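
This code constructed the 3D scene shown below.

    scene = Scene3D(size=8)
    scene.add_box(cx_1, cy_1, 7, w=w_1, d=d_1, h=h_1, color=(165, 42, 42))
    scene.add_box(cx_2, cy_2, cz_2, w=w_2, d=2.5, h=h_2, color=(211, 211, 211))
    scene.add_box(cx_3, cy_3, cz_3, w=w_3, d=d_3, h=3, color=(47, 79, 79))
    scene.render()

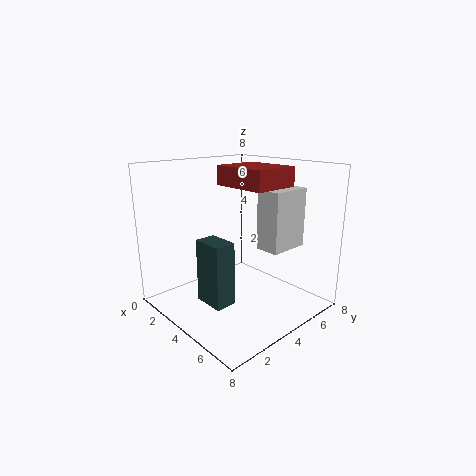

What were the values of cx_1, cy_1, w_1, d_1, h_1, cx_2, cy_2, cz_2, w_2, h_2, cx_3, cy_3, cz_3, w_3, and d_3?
cx_1 = 3.5, cy_1 = 3, w_1 = 3, d_1 = 2.5, h_1 = 1, cx_2 = 4, cy_2 = 5.5, cz_2 = 3, w_2 = 1.5, h_2 = 3.5, cx_3 = 5, cy_3 = 0.5, cz_3 = 2, w_3 = 1.5, d_3 = 1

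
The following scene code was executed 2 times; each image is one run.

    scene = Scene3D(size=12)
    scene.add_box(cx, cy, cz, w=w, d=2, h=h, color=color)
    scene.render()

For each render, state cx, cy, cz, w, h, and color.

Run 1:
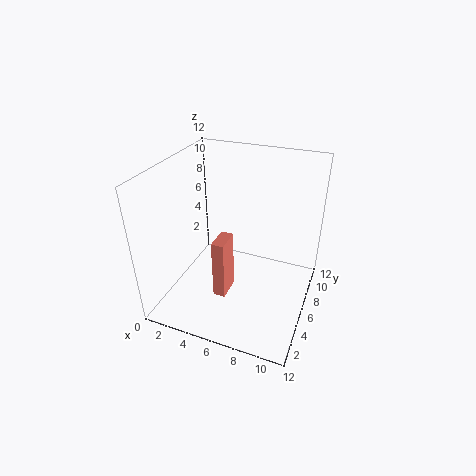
cx = 5, cy = 3, cz = 2, w = 1, h = 5, color = 'salmon'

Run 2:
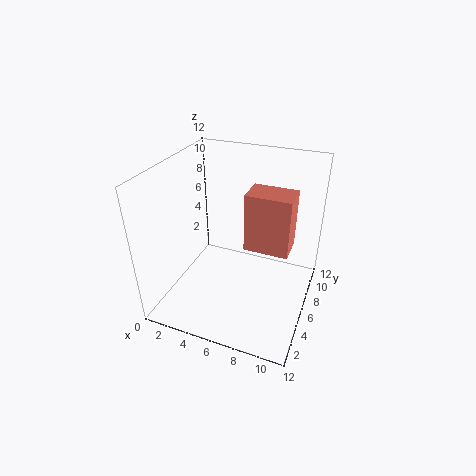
cx = 8, cy = 2, cz = 8, w = 3, h = 4, color = 'salmon'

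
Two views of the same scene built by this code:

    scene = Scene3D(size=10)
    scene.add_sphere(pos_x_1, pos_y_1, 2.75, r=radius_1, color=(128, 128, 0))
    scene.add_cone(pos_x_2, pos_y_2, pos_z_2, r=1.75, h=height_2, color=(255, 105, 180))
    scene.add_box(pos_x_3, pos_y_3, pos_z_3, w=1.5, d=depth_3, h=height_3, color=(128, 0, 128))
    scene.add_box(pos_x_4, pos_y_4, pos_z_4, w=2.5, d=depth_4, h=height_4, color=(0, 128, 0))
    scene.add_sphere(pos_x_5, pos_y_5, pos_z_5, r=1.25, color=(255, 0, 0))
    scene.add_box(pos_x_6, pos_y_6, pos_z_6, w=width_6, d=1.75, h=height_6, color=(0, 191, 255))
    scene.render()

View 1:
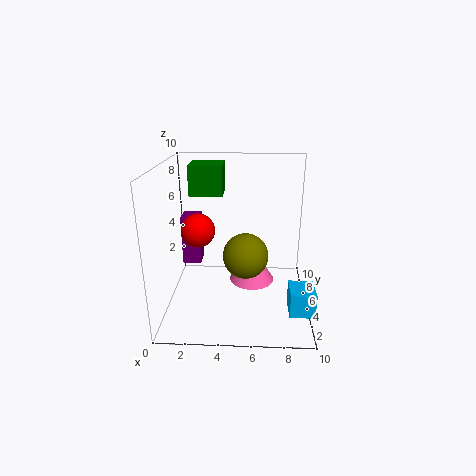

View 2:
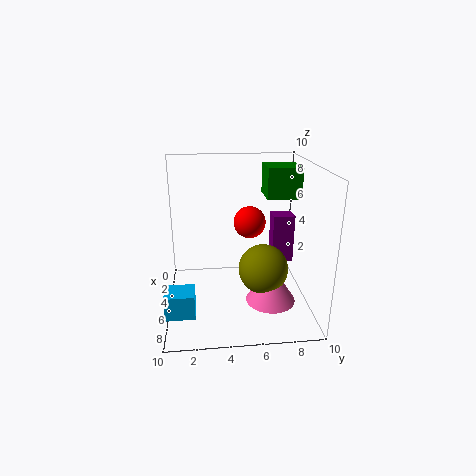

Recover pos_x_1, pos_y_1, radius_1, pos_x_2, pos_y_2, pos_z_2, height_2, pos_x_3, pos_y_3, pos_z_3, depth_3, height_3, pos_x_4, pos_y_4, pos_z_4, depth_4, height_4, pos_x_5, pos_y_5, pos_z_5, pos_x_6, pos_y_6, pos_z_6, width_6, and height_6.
pos_x_1 = 5.5
pos_y_1 = 6.75
radius_1 = 1.75
pos_x_2 = 6
pos_y_2 = 7.25
pos_z_2 = 0.5
height_2 = 2.75
pos_x_3 = 0.25
pos_y_3 = 8.25
pos_z_3 = 1.25
depth_3 = 1.75
height_3 = 4
pos_x_4 = 1.25
pos_y_4 = 7.25
pos_z_4 = 7.25
depth_4 = 2.5
height_4 = 2.25
pos_x_5 = 2
pos_y_5 = 6.25
pos_z_5 = 5
pos_x_6 = 8.25
pos_y_6 = 0.25
pos_z_6 = 2
width_6 = 1.5
height_6 = 1.5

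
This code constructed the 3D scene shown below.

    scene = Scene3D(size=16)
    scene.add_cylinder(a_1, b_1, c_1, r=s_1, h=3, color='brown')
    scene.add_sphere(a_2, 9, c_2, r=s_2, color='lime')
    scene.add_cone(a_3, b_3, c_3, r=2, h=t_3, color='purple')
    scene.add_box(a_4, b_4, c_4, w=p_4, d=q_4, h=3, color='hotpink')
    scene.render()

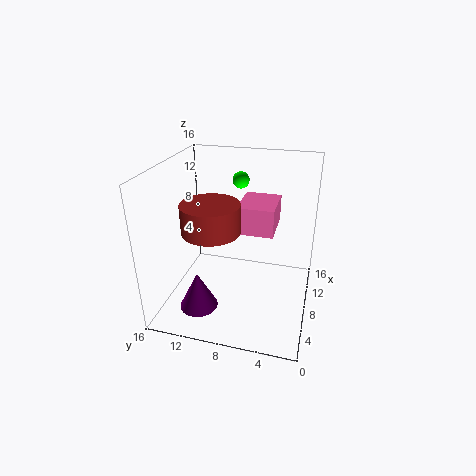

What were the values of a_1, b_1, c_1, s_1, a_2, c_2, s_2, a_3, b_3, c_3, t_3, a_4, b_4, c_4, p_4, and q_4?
a_1 = 5
b_1 = 10
c_1 = 10
s_1 = 3
a_2 = 13
c_2 = 13
s_2 = 1
a_3 = 3
b_3 = 11
c_3 = 2
t_3 = 4
a_4 = 7
b_4 = 4
c_4 = 9
p_4 = 5
q_4 = 4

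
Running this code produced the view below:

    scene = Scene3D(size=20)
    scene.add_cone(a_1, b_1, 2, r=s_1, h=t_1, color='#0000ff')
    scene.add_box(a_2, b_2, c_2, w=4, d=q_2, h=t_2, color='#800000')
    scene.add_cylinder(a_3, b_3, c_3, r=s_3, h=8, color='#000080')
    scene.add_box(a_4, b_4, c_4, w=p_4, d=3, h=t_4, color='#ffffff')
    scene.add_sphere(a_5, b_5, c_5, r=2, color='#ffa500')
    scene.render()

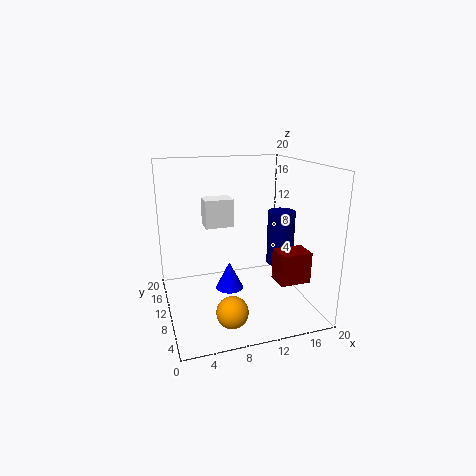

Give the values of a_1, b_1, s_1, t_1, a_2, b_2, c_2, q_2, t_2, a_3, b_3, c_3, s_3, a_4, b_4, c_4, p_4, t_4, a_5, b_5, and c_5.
a_1 = 9; b_1 = 11; s_1 = 2; t_1 = 4; a_2 = 13; b_2 = 2; c_2 = 6; q_2 = 3; t_2 = 4; a_3 = 17; b_3 = 11; c_3 = 5; s_3 = 2; a_4 = 6; b_4 = 12; c_4 = 11; p_4 = 4; t_4 = 4; a_5 = 7; b_5 = 3; c_5 = 3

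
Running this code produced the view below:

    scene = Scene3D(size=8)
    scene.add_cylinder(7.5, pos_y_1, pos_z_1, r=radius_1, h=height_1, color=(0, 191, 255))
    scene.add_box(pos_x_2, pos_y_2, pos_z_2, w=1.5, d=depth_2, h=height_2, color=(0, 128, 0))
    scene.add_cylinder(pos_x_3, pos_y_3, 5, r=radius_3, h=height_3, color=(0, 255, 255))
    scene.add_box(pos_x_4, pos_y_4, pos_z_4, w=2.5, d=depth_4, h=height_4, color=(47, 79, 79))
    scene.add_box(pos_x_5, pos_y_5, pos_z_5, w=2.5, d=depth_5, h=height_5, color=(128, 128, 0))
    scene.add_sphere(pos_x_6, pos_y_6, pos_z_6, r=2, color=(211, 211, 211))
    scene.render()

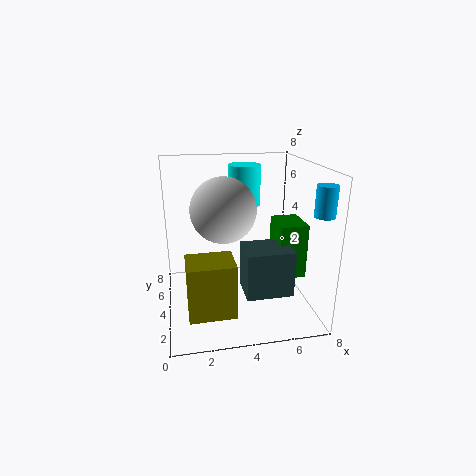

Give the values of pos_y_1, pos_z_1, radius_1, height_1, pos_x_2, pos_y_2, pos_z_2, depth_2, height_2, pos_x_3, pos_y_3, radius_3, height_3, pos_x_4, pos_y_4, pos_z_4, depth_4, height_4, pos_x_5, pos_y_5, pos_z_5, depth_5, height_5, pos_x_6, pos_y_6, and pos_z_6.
pos_y_1 = 1; pos_z_1 = 6; radius_1 = 0.5; height_1 = 1.5; pos_x_2 = 6; pos_y_2 = 2.5; pos_z_2 = 2; depth_2 = 2; height_2 = 3; pos_x_3 = 5; pos_y_3 = 7; radius_3 = 1; height_3 = 2.5; pos_x_4 = 4; pos_y_4 = 1.5; pos_z_4 = 1.5; depth_4 = 2; height_4 = 2.5; pos_x_5 = 1; pos_y_5 = 1.5; pos_z_5 = 0.5; depth_5 = 2; height_5 = 3; pos_x_6 = 3.5; pos_y_6 = 6; pos_z_6 = 5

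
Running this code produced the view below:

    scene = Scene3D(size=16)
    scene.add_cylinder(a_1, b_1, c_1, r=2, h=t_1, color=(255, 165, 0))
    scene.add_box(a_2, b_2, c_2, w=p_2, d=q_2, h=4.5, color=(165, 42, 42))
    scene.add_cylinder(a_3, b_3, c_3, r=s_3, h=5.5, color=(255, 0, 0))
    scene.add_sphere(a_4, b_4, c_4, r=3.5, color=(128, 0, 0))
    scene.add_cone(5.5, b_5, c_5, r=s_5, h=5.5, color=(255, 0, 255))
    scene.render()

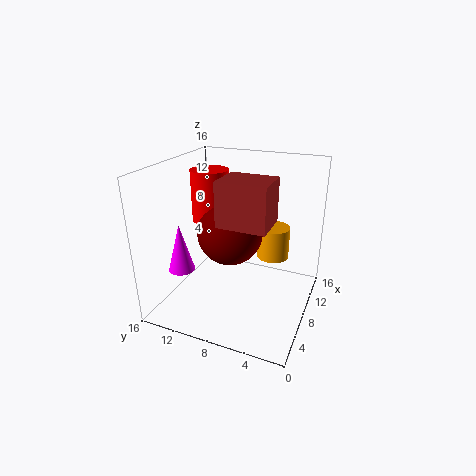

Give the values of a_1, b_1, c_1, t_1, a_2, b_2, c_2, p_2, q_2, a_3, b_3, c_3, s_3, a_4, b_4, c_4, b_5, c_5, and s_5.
a_1 = 13.5, b_1 = 5.5, c_1 = 3.5, t_1 = 4, a_2 = 3.5, b_2 = 3.5, c_2 = 11, p_2 = 4, q_2 = 5, a_3 = 7.5, b_3 = 11, c_3 = 10, s_3 = 2, a_4 = 7, b_4 = 8.5, c_4 = 9, b_5 = 14, c_5 = 4, s_5 = 1.5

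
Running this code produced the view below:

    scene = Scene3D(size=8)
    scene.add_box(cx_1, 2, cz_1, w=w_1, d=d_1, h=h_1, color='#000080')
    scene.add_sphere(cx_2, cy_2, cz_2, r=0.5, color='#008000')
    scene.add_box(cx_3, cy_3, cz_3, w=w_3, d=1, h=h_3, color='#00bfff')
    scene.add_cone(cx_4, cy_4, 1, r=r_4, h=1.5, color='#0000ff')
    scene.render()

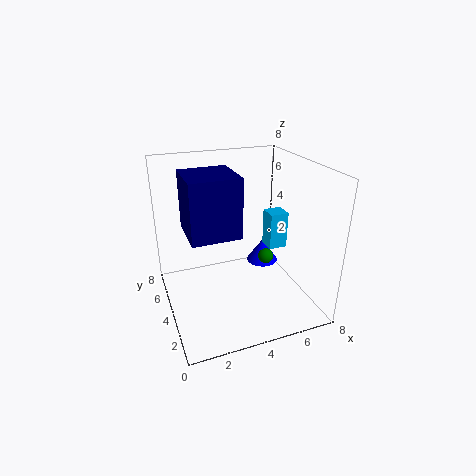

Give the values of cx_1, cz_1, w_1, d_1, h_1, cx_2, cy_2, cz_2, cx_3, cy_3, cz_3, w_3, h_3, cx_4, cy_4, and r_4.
cx_1 = 1, cz_1 = 5, w_1 = 2.5, d_1 = 2.5, h_1 = 3, cx_2 = 6.5, cy_2 = 5.5, cz_2 = 1.5, cx_3 = 5.5, cy_3 = 3, cz_3 = 3.5, w_3 = 1, h_3 = 2, cx_4 = 6.5, cy_4 = 6, r_4 = 1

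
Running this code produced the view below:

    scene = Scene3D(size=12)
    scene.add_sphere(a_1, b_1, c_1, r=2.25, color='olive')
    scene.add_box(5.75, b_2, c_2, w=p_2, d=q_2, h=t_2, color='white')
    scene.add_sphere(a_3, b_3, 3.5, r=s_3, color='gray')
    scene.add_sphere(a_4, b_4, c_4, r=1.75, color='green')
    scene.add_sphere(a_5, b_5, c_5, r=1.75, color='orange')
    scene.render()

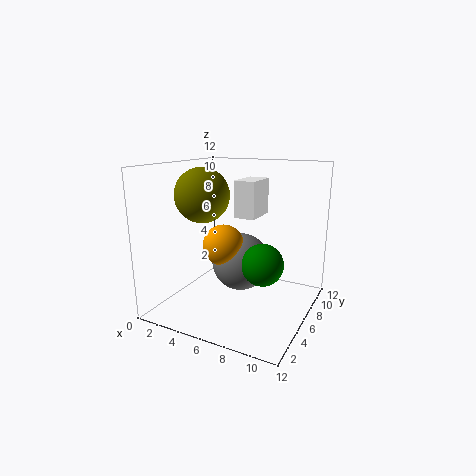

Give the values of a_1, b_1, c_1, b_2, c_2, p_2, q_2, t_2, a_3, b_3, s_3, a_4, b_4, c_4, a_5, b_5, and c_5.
a_1 = 3.25; b_1 = 5; c_1 = 9.5; b_2 = 5.75; c_2 = 7.75; p_2 = 1.75; q_2 = 3; t_2 = 3; a_3 = 5.75; b_3 = 7; s_3 = 2.5; a_4 = 8.25; b_4 = 6; c_4 = 4; a_5 = 4.75; b_5 = 5.75; c_5 = 5.25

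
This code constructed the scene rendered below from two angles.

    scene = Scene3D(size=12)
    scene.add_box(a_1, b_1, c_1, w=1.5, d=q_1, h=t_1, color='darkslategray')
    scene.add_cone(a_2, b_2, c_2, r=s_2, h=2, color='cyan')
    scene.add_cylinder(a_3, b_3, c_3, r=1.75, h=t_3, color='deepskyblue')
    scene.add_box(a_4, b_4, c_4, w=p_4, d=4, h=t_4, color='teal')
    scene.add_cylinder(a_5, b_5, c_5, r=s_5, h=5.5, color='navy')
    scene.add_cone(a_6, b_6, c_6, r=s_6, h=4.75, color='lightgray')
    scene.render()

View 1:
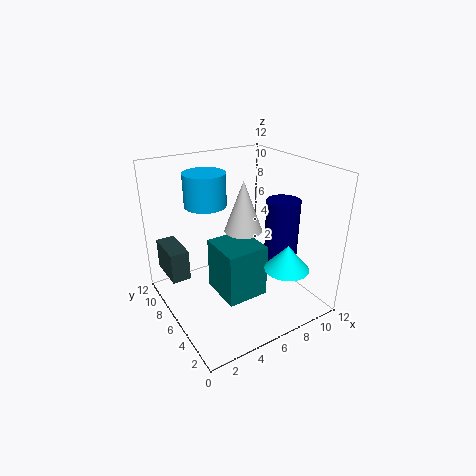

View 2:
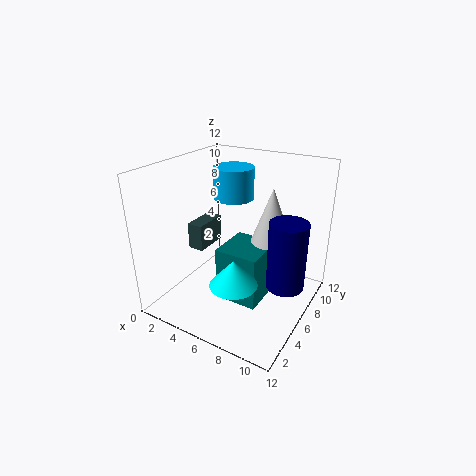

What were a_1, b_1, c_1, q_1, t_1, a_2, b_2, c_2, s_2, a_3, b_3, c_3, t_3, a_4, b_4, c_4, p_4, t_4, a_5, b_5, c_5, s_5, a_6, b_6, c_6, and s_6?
a_1 = 0.25, b_1 = 6.5, c_1 = 3.25, q_1 = 3.25, t_1 = 2.5, a_2 = 8, b_2 = 2, c_2 = 4.5, s_2 = 1.75, a_3 = 4.25, b_3 = 8.25, c_3 = 8.5, t_3 = 2.75, a_4 = 4.5, b_4 = 4.75, c_4 = 0.25, p_4 = 3.75, t_4 = 4.75, a_5 = 10.5, b_5 = 5.75, c_5 = 3, s_5 = 1.5, a_6 = 8, b_6 = 8.25, c_6 = 5.25, s_6 = 1.75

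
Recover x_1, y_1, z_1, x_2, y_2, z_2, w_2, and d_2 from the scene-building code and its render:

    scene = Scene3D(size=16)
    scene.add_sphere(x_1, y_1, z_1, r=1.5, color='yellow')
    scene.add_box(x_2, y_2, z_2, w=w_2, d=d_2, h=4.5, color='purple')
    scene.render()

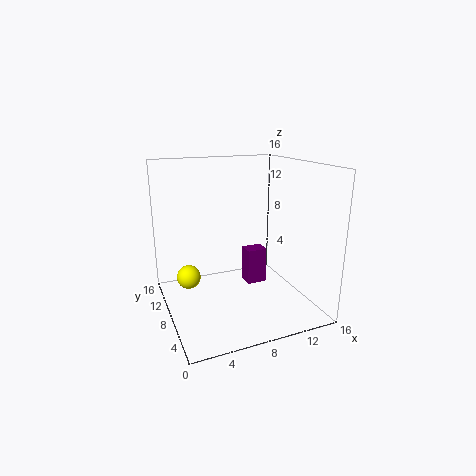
x_1 = 3.5
y_1 = 13.5
z_1 = 1.5
x_2 = 10.5
y_2 = 10.5
z_2 = 0.5
w_2 = 2.5
d_2 = 2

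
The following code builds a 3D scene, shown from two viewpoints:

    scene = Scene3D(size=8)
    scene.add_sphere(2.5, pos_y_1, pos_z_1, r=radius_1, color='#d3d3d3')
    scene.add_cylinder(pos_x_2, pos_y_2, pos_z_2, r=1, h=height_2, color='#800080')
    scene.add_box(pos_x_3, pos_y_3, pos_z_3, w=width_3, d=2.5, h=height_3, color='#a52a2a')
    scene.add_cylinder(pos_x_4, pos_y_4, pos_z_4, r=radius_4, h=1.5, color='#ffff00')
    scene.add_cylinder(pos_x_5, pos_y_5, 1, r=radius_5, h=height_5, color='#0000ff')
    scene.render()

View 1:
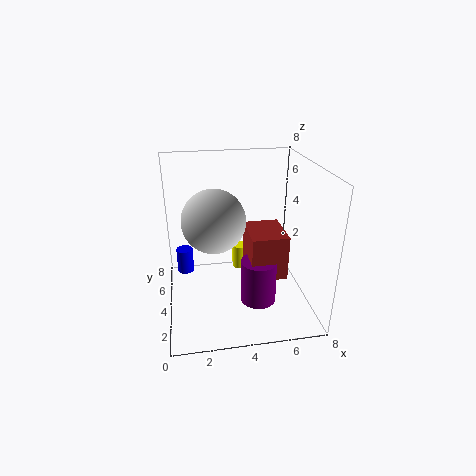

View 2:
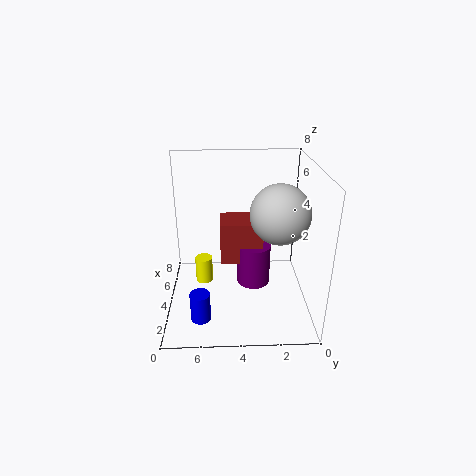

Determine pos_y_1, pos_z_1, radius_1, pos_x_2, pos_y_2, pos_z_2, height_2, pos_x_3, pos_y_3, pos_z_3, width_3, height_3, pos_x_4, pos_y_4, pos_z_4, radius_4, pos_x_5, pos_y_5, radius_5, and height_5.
pos_y_1 = 2; pos_z_1 = 6; radius_1 = 1.5; pos_x_2 = 5; pos_y_2 = 3; pos_z_2 = 0.5; height_2 = 2.5; pos_x_3 = 4.5; pos_y_3 = 2.5; pos_z_3 = 2; width_3 = 2; height_3 = 2.5; pos_x_4 = 4.5; pos_y_4 = 6; pos_z_4 = 1; radius_4 = 0.5; pos_x_5 = 1; pos_y_5 = 6; radius_5 = 0.5; height_5 = 1.5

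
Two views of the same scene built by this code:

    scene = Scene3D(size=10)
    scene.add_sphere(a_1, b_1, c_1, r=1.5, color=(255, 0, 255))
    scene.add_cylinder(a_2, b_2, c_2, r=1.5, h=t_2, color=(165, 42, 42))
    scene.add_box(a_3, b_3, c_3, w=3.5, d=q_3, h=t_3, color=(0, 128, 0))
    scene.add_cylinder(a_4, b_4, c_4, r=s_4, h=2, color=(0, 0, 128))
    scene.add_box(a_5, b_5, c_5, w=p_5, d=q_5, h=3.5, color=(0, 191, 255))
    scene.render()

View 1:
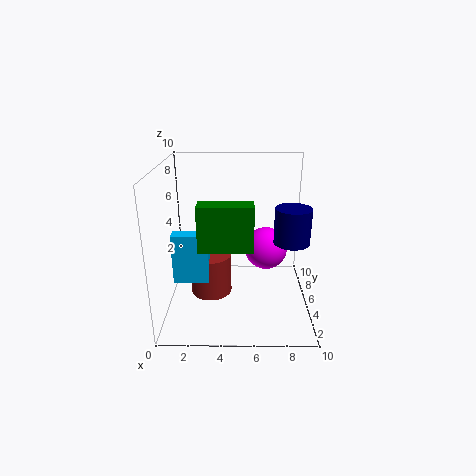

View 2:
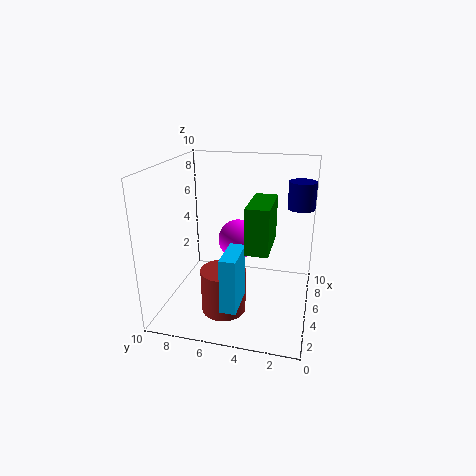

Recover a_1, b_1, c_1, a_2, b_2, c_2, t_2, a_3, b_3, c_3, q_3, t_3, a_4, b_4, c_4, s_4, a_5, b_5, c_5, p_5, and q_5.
a_1 = 7
b_1 = 5.5
c_1 = 4
a_2 = 3
b_2 = 5.5
c_2 = 0.5
t_2 = 3
a_3 = 2.5
b_3 = 2.5
c_3 = 5
q_3 = 1.5
t_3 = 3
a_4 = 8
b_4 = 1
c_4 = 6.5
s_4 = 1
a_5 = 0.5
b_5 = 4
c_5 = 2
p_5 = 2.5
q_5 = 1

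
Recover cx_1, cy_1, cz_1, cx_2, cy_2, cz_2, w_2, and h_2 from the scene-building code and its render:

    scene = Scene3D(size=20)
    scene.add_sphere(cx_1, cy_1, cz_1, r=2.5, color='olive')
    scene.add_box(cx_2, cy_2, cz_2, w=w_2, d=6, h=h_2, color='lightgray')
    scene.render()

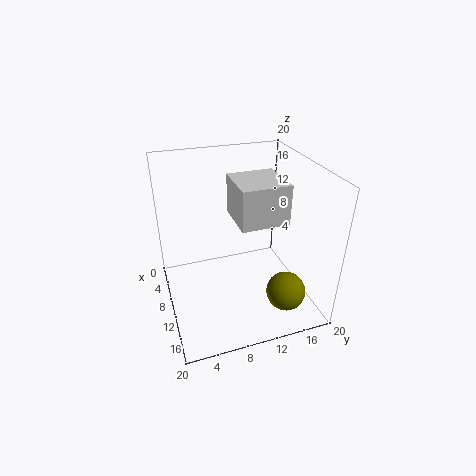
cx_1 = 17.5, cy_1 = 14, cz_1 = 5.5, cx_2 = 10, cy_2 = 8.5, cz_2 = 14.5, w_2 = 6, h_2 = 5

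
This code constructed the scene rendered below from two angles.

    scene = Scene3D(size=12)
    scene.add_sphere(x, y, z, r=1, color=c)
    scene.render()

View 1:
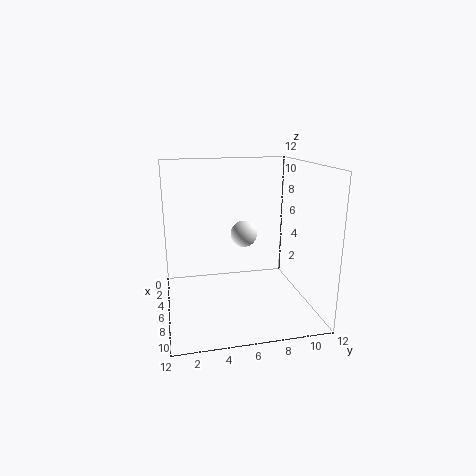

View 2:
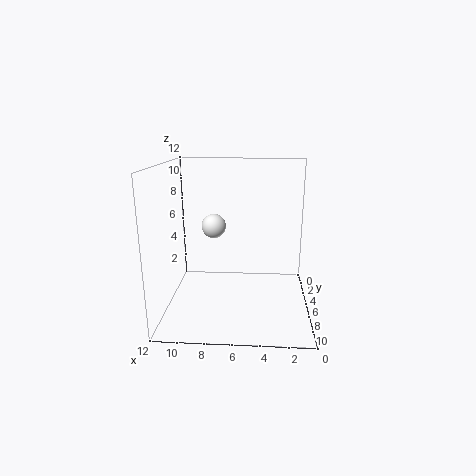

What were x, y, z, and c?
x = 8
y = 6
z = 7
c = 'white'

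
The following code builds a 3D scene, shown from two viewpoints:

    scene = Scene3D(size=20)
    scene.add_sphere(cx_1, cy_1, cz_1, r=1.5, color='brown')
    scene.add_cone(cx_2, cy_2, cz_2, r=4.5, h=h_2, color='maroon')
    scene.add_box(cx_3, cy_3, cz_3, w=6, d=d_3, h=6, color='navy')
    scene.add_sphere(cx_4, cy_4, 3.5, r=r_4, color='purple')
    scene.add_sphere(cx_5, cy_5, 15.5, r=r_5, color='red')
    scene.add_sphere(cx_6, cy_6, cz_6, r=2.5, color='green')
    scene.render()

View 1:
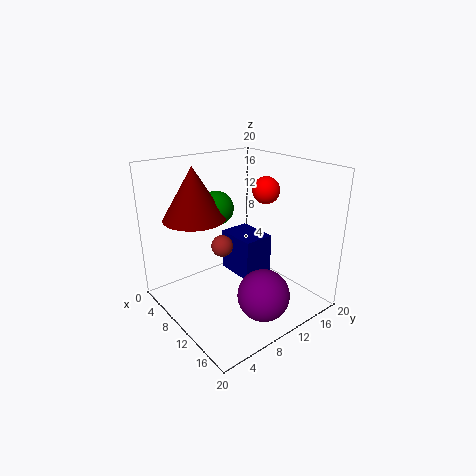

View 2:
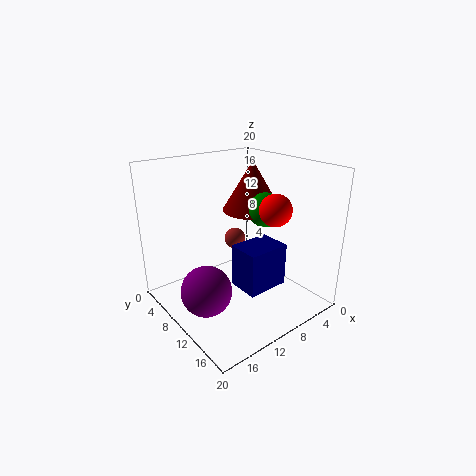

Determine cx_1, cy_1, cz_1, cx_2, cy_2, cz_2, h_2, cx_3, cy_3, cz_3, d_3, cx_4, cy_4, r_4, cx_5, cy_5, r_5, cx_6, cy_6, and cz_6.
cx_1 = 9; cy_1 = 8; cz_1 = 9; cx_2 = 4.5; cy_2 = 6.5; cz_2 = 12; h_2 = 7.5; cx_3 = 5.5; cy_3 = 10.5; cz_3 = 3.5; d_3 = 4.5; cx_4 = 15.5; cy_4 = 10; r_4 = 3.5; cx_5 = 9; cy_5 = 16; r_5 = 2; cx_6 = 5; cy_6 = 10; cz_6 = 13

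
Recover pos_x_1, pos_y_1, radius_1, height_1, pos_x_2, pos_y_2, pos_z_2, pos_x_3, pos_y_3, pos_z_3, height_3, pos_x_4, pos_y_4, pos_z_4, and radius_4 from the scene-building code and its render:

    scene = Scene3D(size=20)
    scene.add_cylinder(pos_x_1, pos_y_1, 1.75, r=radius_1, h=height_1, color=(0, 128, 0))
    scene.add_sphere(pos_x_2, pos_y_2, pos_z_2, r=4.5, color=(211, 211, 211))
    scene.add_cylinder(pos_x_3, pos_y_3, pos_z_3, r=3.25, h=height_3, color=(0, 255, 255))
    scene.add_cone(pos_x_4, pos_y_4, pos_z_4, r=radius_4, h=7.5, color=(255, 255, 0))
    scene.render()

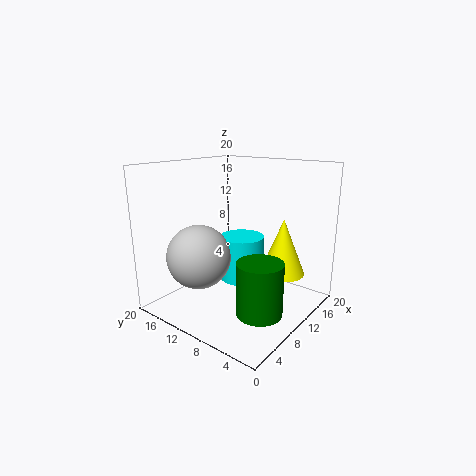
pos_x_1 = 7
pos_y_1 = 4.25
radius_1 = 3
height_1 = 7
pos_x_2 = 6.5
pos_y_2 = 14.25
pos_z_2 = 7.25
pos_x_3 = 12.25
pos_y_3 = 11
pos_z_3 = 3
height_3 = 6.5
pos_x_4 = 12
pos_y_4 = 4
pos_z_4 = 5.75
radius_4 = 3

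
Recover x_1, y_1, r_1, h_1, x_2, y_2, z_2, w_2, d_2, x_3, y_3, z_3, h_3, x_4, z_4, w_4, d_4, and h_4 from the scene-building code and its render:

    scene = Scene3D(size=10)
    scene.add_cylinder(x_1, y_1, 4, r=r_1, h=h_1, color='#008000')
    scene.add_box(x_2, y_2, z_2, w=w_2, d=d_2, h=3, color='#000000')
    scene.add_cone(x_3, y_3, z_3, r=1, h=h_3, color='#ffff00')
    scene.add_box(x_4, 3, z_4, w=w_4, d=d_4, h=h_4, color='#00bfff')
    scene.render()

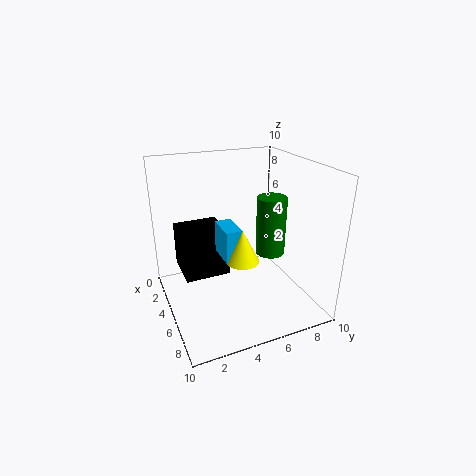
x_1 = 6
y_1 = 7
r_1 = 1
h_1 = 4
x_2 = 3
y_2 = 1
z_2 = 3
w_2 = 3
d_2 = 3
x_3 = 8
y_3 = 4
z_3 = 5
h_3 = 2
x_4 = 6
z_4 = 5
w_4 = 2
d_4 = 1
h_4 = 2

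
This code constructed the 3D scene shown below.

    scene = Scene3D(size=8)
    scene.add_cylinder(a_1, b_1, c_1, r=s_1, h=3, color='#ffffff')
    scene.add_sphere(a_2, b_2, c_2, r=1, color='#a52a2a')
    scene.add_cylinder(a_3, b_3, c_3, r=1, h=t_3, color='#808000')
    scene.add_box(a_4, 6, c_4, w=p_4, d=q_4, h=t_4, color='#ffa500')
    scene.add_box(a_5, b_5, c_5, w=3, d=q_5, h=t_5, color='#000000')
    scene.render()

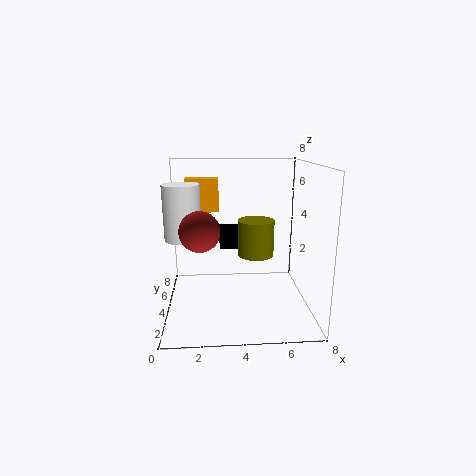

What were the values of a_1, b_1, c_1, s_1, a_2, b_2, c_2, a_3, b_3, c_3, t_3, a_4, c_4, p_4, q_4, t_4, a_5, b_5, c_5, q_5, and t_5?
a_1 = 1; b_1 = 4; c_1 = 4; s_1 = 1; a_2 = 2; b_2 = 2; c_2 = 5; a_3 = 5; b_3 = 4; c_3 = 3; t_3 = 2; a_4 = 1; c_4 = 5; p_4 = 2; q_4 = 1; t_4 = 2; a_5 = 3; b_5 = 5; c_5 = 3; q_5 = 2; t_5 = 1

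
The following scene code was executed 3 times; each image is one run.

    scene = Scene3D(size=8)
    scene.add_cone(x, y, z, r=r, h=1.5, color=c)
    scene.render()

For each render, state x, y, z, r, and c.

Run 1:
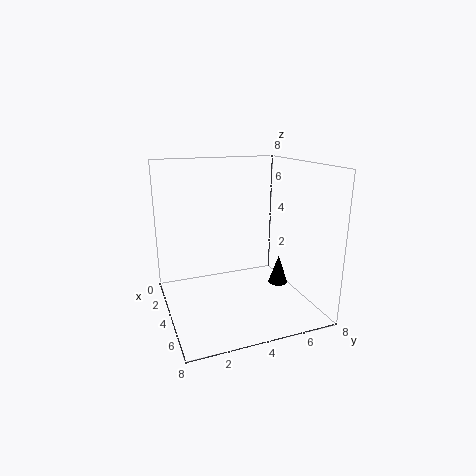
x = 6
y = 5.5
z = 2
r = 0.5
c = 'black'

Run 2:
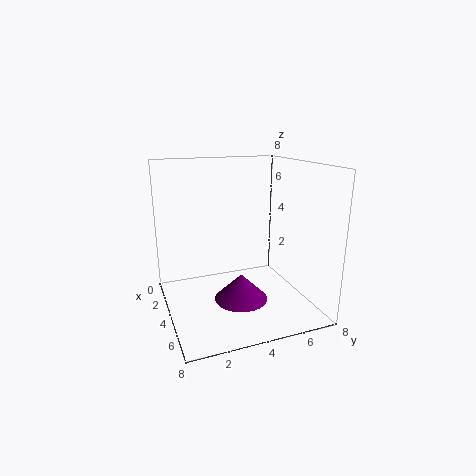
x = 4.5
y = 4
z = 0.5
r = 1.5
c = 'purple'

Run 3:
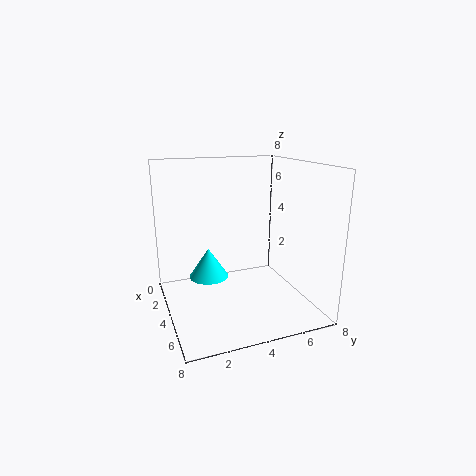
x = 5
y = 2
z = 2.5
r = 1
c = 'cyan'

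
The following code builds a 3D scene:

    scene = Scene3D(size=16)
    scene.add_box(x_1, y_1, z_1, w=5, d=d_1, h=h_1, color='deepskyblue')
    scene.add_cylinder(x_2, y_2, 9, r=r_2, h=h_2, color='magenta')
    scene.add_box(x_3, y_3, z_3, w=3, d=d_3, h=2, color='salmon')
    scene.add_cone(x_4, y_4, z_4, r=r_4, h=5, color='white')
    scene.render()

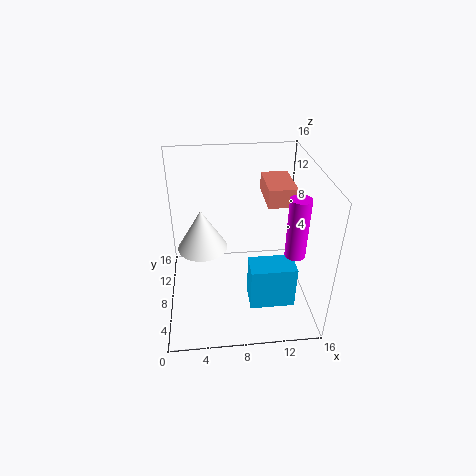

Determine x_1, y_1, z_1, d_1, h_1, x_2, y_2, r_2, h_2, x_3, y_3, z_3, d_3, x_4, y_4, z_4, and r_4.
x_1 = 9, y_1 = 4, z_1 = 1, d_1 = 3, h_1 = 5, x_2 = 13, y_2 = 3, r_2 = 1, h_2 = 6, x_3 = 11, y_3 = 7, z_3 = 12, d_3 = 5, x_4 = 4, y_4 = 11, z_4 = 5, r_4 = 3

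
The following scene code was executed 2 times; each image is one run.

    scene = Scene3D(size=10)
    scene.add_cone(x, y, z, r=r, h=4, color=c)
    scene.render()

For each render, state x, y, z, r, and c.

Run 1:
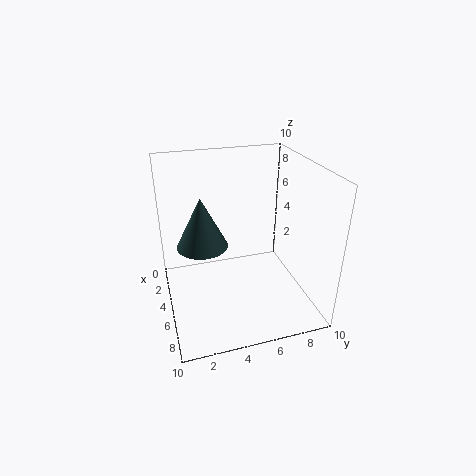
x = 2
y = 3
z = 3
r = 2
c = 'darkslategray'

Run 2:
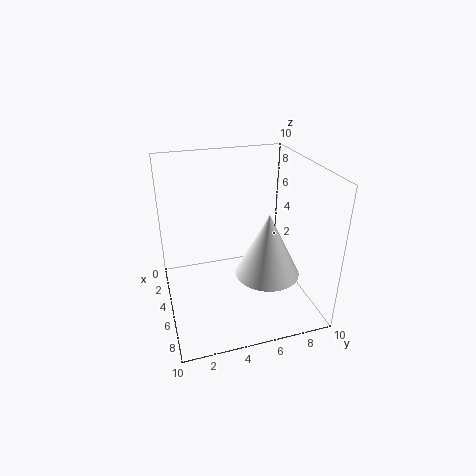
x = 8
y = 6
z = 4
r = 2
c = 'white'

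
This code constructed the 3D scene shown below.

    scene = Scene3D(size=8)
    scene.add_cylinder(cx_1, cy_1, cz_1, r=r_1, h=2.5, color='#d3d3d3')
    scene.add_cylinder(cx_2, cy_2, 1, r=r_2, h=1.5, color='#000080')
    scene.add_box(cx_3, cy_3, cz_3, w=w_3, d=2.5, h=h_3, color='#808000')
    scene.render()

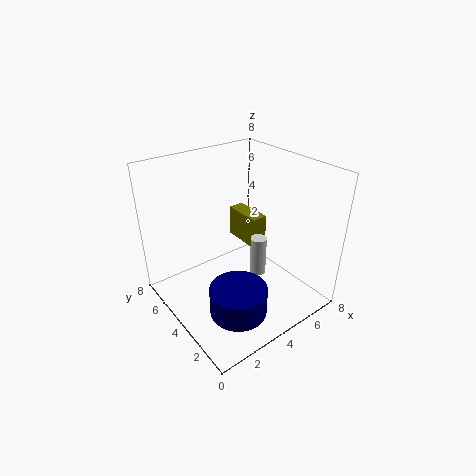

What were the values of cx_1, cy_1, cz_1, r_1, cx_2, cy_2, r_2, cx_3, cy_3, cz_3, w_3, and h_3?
cx_1 = 6
cy_1 = 4.5
cz_1 = 0.5
r_1 = 0.5
cx_2 = 2.5
cy_2 = 2
r_2 = 1.5
cx_3 = 6
cy_3 = 5
cz_3 = 2
w_3 = 1
h_3 = 2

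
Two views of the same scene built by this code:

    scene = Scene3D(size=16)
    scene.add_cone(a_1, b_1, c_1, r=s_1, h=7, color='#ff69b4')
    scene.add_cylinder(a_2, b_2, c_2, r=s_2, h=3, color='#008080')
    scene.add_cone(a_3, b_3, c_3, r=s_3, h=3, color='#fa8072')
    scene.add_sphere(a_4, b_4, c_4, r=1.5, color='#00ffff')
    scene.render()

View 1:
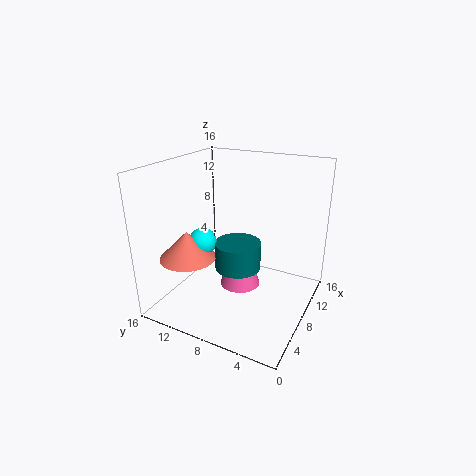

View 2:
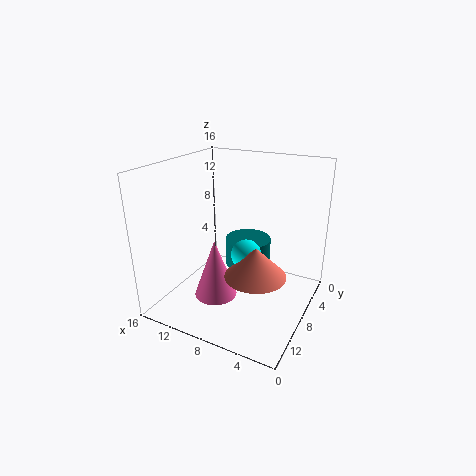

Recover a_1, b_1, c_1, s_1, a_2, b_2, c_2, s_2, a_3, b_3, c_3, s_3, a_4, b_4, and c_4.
a_1 = 10.5; b_1 = 9; c_1 = 0.5; s_1 = 2.5; a_2 = 7; b_2 = 7.5; c_2 = 5; s_2 = 2.5; a_3 = 4; b_3 = 12; c_3 = 6.5; s_3 = 3; a_4 = 5.5; b_4 = 11; c_4 = 8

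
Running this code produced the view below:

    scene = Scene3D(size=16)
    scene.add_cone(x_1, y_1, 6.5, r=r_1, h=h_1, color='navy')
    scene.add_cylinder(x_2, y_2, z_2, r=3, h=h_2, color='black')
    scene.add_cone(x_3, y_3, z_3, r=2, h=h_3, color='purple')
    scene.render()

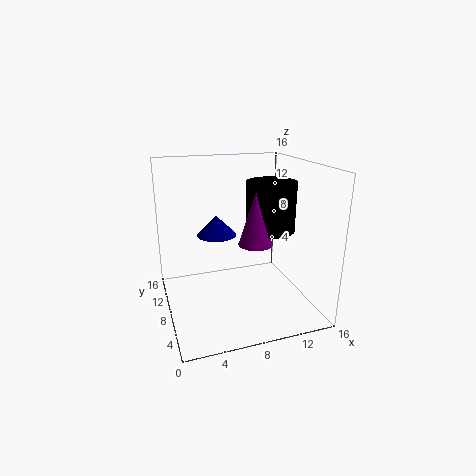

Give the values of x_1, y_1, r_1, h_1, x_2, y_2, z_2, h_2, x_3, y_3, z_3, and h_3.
x_1 = 7, y_1 = 13.5, r_1 = 2.5, h_1 = 2.5, x_2 = 13, y_2 = 10.5, z_2 = 7.5, h_2 = 6, x_3 = 10.5, y_3 = 9, z_3 = 6.5, h_3 = 6.5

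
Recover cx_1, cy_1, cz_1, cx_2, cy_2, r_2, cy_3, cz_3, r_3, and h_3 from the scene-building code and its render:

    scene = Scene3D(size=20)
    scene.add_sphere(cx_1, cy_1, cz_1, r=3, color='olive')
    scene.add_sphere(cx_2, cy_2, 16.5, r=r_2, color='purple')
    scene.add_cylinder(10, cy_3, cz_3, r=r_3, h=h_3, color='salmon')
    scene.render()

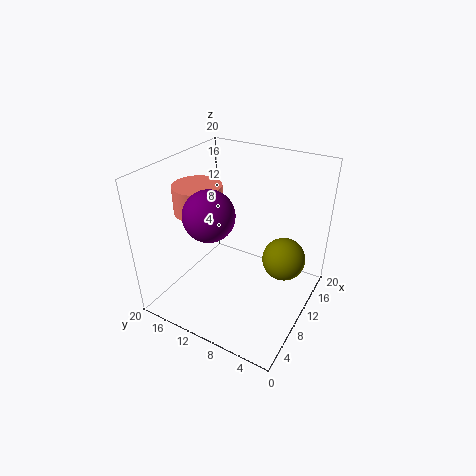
cx_1 = 12.5
cy_1 = 4
cz_1 = 7
cx_2 = 3.5
cy_2 = 10
r_2 = 3
cy_3 = 16.5
cz_3 = 12.5
r_3 = 3.5
h_3 = 4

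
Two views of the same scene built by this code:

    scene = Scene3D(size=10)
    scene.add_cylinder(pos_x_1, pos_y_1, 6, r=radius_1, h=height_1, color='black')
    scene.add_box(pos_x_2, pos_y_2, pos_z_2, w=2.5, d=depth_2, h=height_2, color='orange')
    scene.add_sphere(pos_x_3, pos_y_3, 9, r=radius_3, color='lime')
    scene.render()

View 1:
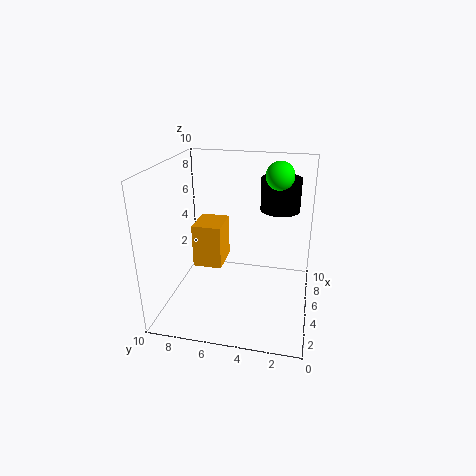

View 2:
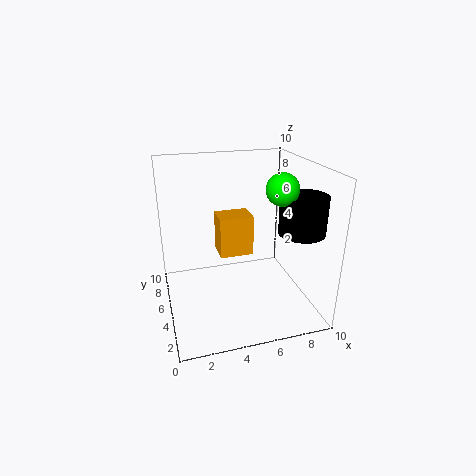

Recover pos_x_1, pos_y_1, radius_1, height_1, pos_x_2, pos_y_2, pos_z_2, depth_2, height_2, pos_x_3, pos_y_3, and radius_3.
pos_x_1 = 8.5; pos_y_1 = 2.5; radius_1 = 1.5; height_1 = 2.5; pos_x_2 = 4; pos_y_2 = 6; pos_z_2 = 3; depth_2 = 2; height_2 = 3; pos_x_3 = 7; pos_y_3 = 2.5; radius_3 = 1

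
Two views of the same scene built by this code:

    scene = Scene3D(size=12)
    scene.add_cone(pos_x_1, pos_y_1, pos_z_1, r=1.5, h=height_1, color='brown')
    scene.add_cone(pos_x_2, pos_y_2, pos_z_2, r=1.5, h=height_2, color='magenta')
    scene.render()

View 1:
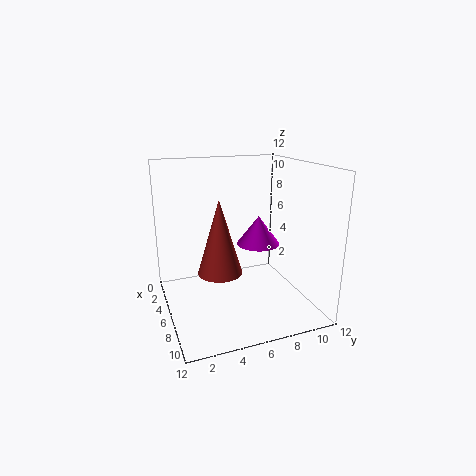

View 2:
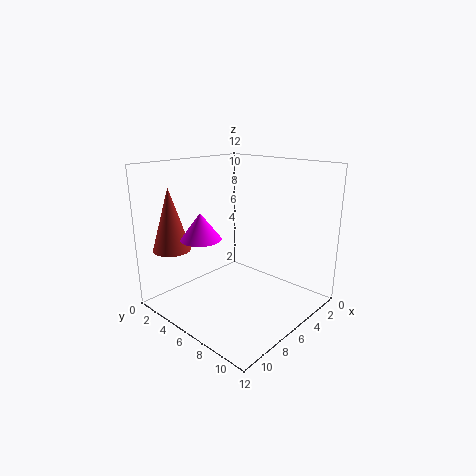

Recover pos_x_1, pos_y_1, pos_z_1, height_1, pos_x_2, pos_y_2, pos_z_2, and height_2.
pos_x_1 = 10.5
pos_y_1 = 3
pos_z_1 = 5.5
height_1 = 5
pos_x_2 = 10
pos_y_2 = 6
pos_z_2 = 7
height_2 = 2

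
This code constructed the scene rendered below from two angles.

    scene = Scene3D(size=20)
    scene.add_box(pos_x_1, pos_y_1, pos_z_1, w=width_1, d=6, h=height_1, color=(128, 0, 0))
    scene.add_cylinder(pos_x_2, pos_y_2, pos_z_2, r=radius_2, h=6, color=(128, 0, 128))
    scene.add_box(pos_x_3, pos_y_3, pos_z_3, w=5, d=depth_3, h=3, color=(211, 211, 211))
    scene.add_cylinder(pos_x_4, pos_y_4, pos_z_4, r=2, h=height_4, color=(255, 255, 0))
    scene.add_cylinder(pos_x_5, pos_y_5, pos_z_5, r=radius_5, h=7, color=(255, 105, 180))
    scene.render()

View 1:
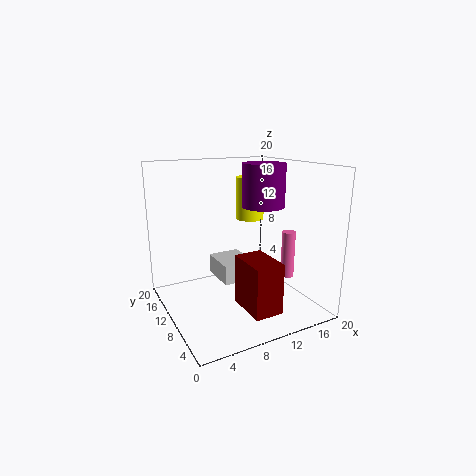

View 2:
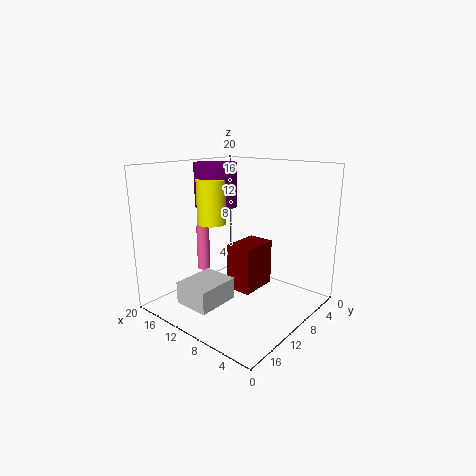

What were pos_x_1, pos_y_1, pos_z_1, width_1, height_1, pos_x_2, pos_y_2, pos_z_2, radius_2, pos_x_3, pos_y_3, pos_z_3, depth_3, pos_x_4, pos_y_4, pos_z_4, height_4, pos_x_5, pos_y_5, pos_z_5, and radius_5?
pos_x_1 = 9
pos_y_1 = 3
pos_z_1 = 1
width_1 = 4
height_1 = 7
pos_x_2 = 14
pos_y_2 = 10
pos_z_2 = 14
radius_2 = 3
pos_x_3 = 9
pos_y_3 = 12
pos_z_3 = 2
depth_3 = 6
pos_x_4 = 13
pos_y_4 = 12
pos_z_4 = 12
height_4 = 6
pos_x_5 = 18
pos_y_5 = 9
pos_z_5 = 3
radius_5 = 1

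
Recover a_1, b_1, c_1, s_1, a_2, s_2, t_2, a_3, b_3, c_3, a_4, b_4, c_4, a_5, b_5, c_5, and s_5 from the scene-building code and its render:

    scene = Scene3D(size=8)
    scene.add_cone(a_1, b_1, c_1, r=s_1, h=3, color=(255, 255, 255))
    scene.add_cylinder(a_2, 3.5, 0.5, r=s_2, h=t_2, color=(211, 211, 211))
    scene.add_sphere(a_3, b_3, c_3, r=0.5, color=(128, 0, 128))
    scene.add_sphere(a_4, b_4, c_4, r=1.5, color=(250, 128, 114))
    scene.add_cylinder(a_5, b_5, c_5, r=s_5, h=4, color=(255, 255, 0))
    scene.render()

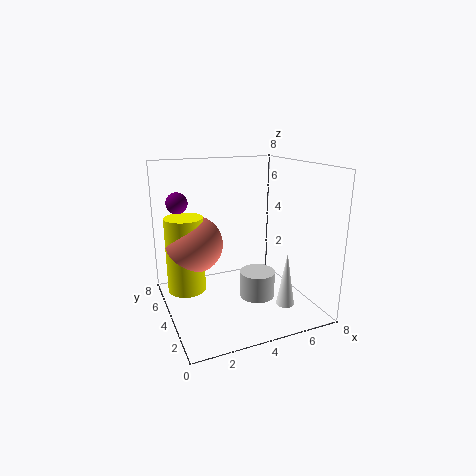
a_1 = 6; b_1 = 2; c_1 = 0.5; s_1 = 0.5; a_2 = 5; s_2 = 1; t_2 = 1.5; a_3 = 0.5; b_3 = 3; c_3 = 6.5; a_4 = 1.5; b_4 = 4; c_4 = 4; a_5 = 1; b_5 = 4; c_5 = 1.5; s_5 = 1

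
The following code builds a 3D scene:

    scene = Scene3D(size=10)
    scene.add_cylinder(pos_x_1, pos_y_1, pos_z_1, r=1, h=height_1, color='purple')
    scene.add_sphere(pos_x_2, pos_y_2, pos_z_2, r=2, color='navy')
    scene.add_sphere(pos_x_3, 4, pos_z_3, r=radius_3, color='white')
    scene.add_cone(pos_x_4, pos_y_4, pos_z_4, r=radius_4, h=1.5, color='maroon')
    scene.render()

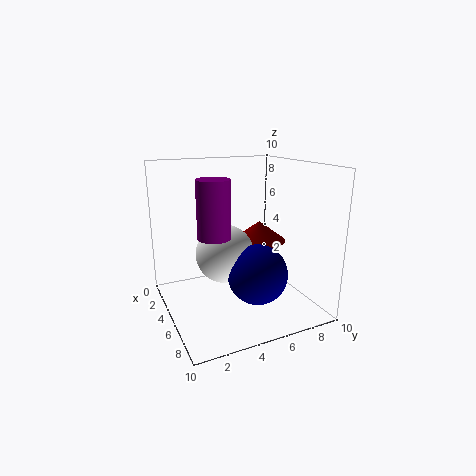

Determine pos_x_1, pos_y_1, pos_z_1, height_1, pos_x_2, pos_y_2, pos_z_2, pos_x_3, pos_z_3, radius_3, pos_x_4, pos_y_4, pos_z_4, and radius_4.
pos_x_1 = 7
pos_y_1 = 2.5
pos_z_1 = 6
height_1 = 3.5
pos_x_2 = 7
pos_y_2 = 5.5
pos_z_2 = 3
pos_x_3 = 5
pos_z_3 = 4
radius_3 = 2
pos_x_4 = 3.5
pos_y_4 = 7.5
pos_z_4 = 4
radius_4 = 2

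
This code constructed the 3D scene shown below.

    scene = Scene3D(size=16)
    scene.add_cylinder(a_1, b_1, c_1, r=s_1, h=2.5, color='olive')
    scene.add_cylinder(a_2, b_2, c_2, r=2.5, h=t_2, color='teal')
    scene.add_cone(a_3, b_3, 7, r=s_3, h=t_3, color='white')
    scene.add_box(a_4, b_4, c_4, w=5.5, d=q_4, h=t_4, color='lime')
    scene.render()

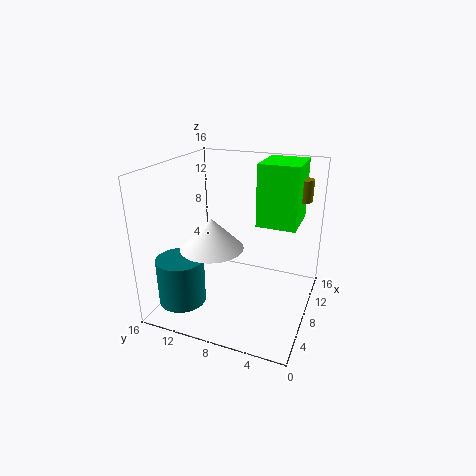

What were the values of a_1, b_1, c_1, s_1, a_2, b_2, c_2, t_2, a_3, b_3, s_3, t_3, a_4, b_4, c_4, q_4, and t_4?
a_1 = 13
b_1 = 2
c_1 = 11.5
s_1 = 1
a_2 = 3
b_2 = 12.5
c_2 = 2
t_2 = 5
a_3 = 6.5
b_3 = 10.5
s_3 = 3.5
t_3 = 3.5
a_4 = 9.5
b_4 = 2
c_4 = 9
q_4 = 4.5
t_4 = 7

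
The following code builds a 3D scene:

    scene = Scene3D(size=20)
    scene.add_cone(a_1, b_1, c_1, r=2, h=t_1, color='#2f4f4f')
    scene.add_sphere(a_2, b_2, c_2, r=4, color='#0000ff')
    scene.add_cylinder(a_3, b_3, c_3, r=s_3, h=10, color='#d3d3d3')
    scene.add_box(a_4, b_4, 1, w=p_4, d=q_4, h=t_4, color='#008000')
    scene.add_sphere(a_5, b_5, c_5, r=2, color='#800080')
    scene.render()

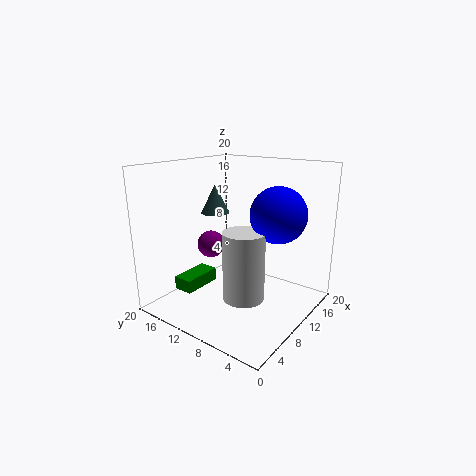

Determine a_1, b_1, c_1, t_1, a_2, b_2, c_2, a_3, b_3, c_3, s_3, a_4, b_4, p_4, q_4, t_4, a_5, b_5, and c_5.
a_1 = 10; b_1 = 14; c_1 = 13; t_1 = 4; a_2 = 14; b_2 = 6; c_2 = 13; a_3 = 10; b_3 = 9; c_3 = 1; s_3 = 3; a_4 = 6; b_4 = 16; p_4 = 6; q_4 = 3; t_4 = 2; a_5 = 10; b_5 = 15; c_5 = 8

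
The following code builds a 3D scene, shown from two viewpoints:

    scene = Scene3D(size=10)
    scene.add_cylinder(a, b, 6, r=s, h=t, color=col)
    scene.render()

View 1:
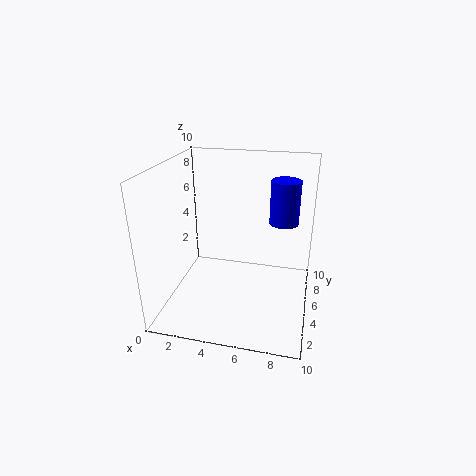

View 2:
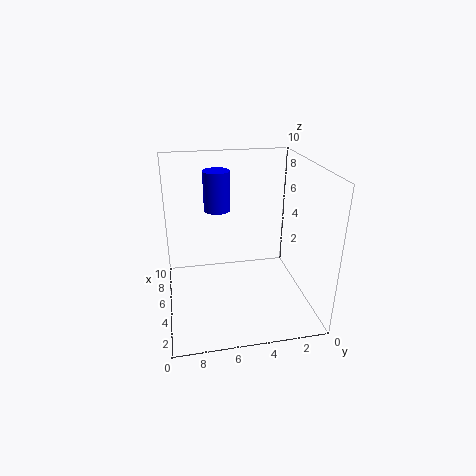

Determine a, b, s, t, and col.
a = 8, b = 6, s = 1, t = 3, col = 'blue'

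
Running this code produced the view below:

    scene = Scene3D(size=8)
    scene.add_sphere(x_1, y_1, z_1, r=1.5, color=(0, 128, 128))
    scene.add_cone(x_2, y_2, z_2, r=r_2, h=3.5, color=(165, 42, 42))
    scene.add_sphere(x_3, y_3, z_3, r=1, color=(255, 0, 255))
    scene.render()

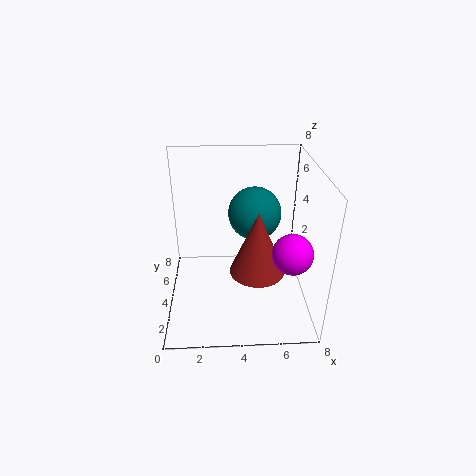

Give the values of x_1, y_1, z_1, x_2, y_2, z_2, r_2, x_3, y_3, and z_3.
x_1 = 5; y_1 = 5; z_1 = 5; x_2 = 5; y_2 = 3; z_2 = 2.5; r_2 = 1.5; x_3 = 6.5; y_3 = 1.5; z_3 = 4.5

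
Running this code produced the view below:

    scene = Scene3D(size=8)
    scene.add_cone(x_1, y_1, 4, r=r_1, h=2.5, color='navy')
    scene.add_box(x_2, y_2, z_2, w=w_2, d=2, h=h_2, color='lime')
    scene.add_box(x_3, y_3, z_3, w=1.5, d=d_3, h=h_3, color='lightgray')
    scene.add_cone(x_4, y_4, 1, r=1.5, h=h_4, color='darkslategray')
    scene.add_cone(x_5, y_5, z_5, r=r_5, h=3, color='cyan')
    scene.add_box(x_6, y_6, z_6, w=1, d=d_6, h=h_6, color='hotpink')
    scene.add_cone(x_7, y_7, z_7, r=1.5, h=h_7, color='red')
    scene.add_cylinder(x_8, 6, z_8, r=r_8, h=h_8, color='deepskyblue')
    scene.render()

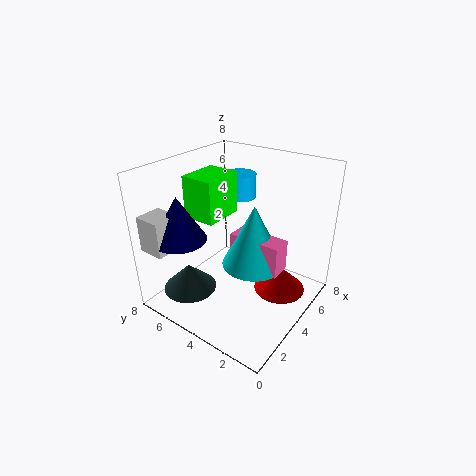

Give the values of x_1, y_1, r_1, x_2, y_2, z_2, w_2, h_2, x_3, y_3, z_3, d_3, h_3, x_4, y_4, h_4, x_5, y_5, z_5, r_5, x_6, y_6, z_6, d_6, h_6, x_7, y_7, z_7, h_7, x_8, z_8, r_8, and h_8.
x_1 = 2
y_1 = 6.5
r_1 = 1.5
x_2 = 3.5
y_2 = 5.5
z_2 = 4.5
w_2 = 2.5
h_2 = 2.5
x_3 = 0.5
y_3 = 6.5
z_3 = 3.5
d_3 = 1.5
h_3 = 2
x_4 = 2
y_4 = 6
h_4 = 1.5
x_5 = 2.5
y_5 = 2
z_5 = 4
r_5 = 1.5
x_6 = 2
y_6 = 0.5
z_6 = 4
d_6 = 2.5
h_6 = 1.5
x_7 = 5.5
y_7 = 2
z_7 = 0.5
h_7 = 1.5
x_8 = 7
z_8 = 5
r_8 = 1
h_8 = 1.5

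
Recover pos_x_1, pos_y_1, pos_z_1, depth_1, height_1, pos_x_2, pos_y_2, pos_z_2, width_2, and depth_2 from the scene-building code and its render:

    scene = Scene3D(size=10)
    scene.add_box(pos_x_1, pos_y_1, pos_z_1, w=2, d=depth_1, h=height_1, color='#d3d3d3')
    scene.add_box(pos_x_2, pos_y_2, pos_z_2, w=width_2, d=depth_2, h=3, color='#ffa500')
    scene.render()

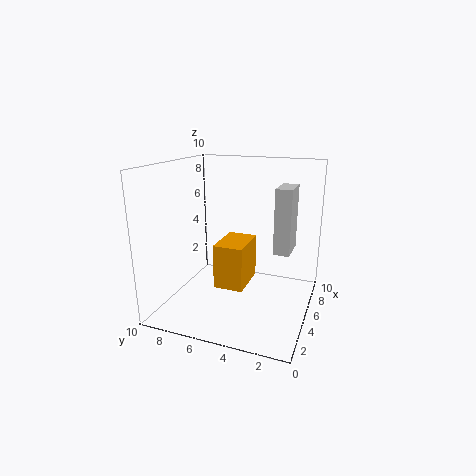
pos_x_1 = 3, pos_y_1 = 1, pos_z_1 = 5, depth_1 = 1, height_1 = 4, pos_x_2 = 3, pos_y_2 = 4, pos_z_2 = 2, width_2 = 3, depth_2 = 2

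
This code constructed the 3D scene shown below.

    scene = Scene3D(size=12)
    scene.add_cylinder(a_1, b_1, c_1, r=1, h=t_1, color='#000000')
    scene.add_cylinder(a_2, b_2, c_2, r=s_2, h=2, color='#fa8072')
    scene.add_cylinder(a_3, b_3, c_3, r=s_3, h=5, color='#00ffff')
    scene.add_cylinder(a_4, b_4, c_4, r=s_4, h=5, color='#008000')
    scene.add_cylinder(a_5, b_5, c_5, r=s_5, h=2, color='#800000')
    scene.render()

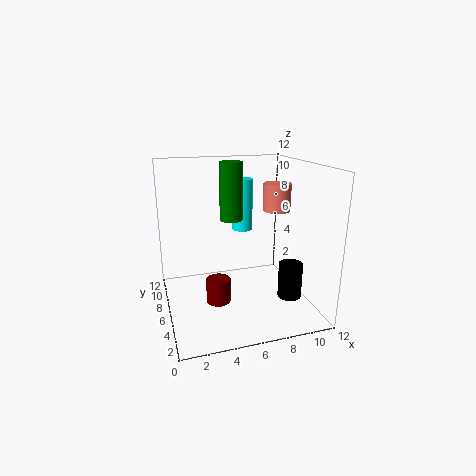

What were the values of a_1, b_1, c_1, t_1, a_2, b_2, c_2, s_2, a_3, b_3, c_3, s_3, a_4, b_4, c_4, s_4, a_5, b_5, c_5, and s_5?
a_1 = 10
b_1 = 4
c_1 = 1
t_1 = 3
a_2 = 8
b_2 = 3
c_2 = 9
s_2 = 1
a_3 = 8
b_3 = 11
c_3 = 5
s_3 = 1
a_4 = 6
b_4 = 8
c_4 = 7
s_4 = 1
a_5 = 4
b_5 = 5
c_5 = 1
s_5 = 1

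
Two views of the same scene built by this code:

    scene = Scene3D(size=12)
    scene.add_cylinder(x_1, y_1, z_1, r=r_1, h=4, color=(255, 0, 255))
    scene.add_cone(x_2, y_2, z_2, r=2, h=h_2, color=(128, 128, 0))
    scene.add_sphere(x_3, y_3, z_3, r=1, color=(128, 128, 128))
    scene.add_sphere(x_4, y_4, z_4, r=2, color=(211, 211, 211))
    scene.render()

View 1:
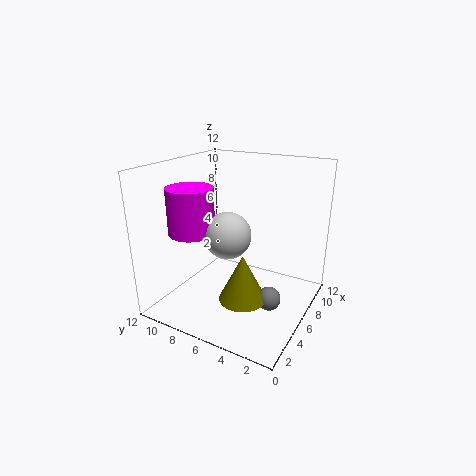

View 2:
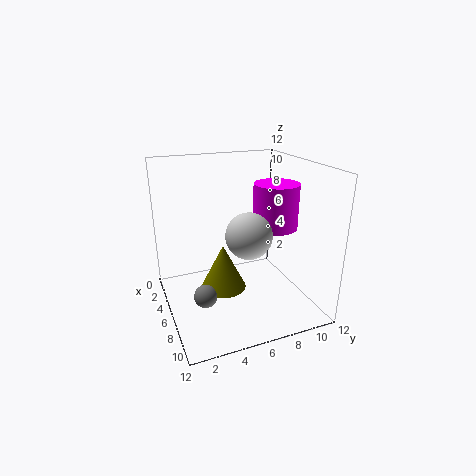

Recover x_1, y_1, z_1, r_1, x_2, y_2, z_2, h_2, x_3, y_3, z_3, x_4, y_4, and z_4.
x_1 = 5
y_1 = 10
z_1 = 6
r_1 = 2
x_2 = 5
y_2 = 5
z_2 = 1
h_2 = 4
x_3 = 6
y_3 = 3
z_3 = 1
x_4 = 6
y_4 = 7
z_4 = 6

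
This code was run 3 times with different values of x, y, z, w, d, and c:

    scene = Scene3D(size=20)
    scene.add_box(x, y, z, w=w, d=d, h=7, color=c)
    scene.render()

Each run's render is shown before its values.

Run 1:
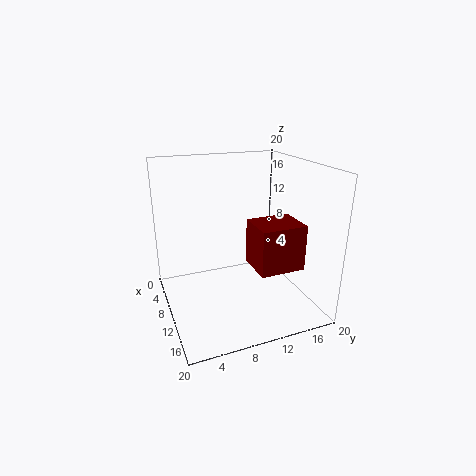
x = 6, y = 13, z = 4, w = 6, d = 7, c = 'maroon'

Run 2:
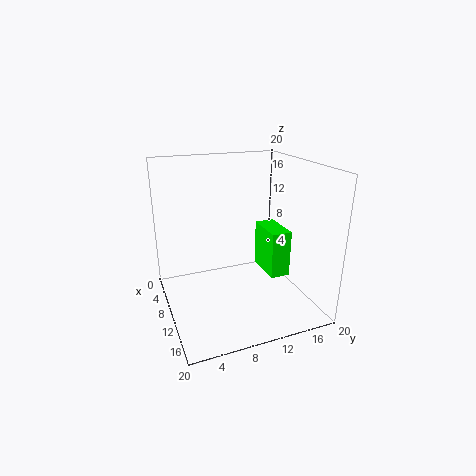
x = 5, y = 15, z = 3, w = 6, d = 3, c = 'lime'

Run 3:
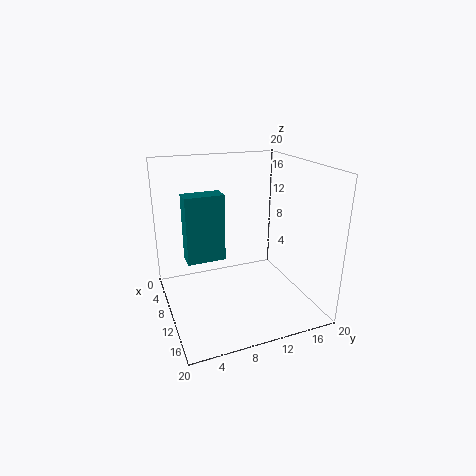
x = 17, y = 1, z = 12, w = 2, d = 4, c = 'teal'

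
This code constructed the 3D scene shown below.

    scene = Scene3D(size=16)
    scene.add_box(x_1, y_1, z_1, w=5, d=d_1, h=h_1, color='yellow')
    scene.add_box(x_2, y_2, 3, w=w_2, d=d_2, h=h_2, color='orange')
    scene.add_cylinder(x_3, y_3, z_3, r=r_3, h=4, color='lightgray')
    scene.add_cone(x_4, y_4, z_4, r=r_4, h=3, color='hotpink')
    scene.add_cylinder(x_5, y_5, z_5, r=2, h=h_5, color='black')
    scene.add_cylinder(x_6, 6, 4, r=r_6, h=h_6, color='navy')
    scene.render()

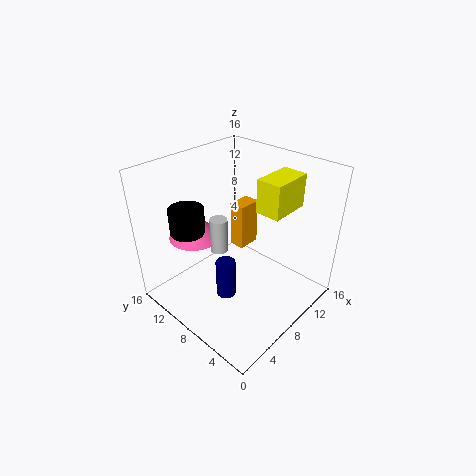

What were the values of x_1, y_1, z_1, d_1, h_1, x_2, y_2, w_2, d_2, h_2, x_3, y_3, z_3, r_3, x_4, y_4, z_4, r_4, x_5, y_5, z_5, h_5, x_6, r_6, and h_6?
x_1 = 11; y_1 = 5; z_1 = 10; d_1 = 3; h_1 = 4; x_2 = 12; y_2 = 11; w_2 = 3; d_2 = 2; h_2 = 6; x_3 = 7; y_3 = 10; z_3 = 6; r_3 = 1; x_4 = 6; y_4 = 13; z_4 = 7; r_4 = 3; x_5 = 5; y_5 = 13; z_5 = 8; h_5 = 3; x_6 = 4; r_6 = 1; h_6 = 4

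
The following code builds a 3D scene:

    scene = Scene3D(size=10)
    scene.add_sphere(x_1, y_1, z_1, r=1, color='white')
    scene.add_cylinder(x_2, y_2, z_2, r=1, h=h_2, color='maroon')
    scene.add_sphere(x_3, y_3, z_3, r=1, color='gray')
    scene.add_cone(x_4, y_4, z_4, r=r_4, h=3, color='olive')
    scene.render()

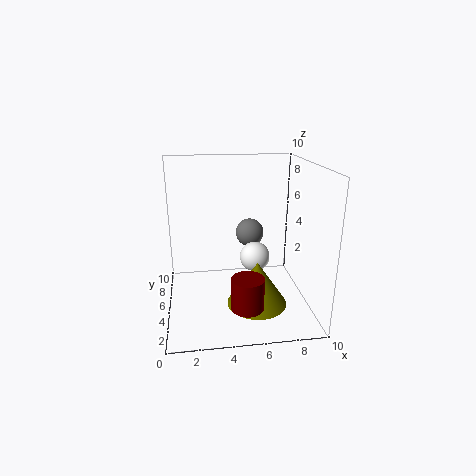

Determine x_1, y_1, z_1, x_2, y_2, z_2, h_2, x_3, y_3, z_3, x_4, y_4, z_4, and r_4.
x_1 = 6; y_1 = 4; z_1 = 4; x_2 = 5; y_2 = 1; z_2 = 2; h_2 = 2; x_3 = 6; y_3 = 6; z_3 = 5; x_4 = 6; y_4 = 3; z_4 = 1; r_4 = 2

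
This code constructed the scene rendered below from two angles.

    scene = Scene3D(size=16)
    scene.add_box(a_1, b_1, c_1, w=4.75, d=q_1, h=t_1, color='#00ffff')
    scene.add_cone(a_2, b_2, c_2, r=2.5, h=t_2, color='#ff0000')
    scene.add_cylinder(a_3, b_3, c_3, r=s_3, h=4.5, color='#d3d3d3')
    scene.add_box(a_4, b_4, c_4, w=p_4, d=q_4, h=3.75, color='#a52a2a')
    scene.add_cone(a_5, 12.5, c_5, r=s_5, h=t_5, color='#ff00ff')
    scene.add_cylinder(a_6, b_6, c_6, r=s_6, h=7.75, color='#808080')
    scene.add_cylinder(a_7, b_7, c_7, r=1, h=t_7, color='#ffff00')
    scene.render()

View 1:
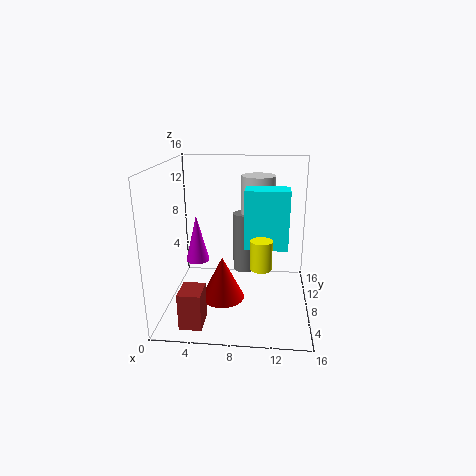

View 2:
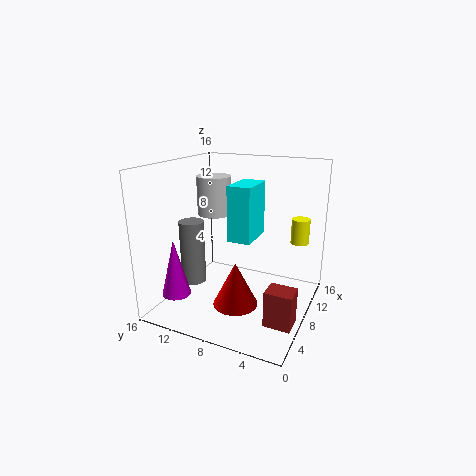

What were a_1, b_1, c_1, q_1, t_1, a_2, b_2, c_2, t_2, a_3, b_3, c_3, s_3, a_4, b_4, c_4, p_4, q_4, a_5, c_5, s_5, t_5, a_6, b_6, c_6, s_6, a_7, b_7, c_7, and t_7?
a_1 = 8.75; b_1 = 7; c_1 = 7; q_1 = 2.75; t_1 = 6.5; a_2 = 6.25; b_2 = 7.5; c_2 = 0.75; t_2 = 5; a_3 = 10; b_3 = 12; c_3 = 9.75; s_3 = 2; a_4 = 3; b_4 = 0.25; c_4 = 1.25; p_4 = 2.25; q_4 = 2.75; a_5 = 2.25; c_5 = 3; s_5 = 1.5; t_5 = 6; a_6 = 8.25; b_6 = 14.25; c_6 = 1.25; s_6 = 1.5; a_7 = 10.75; b_7 = 1.75; c_7 = 7.5; t_7 = 2.75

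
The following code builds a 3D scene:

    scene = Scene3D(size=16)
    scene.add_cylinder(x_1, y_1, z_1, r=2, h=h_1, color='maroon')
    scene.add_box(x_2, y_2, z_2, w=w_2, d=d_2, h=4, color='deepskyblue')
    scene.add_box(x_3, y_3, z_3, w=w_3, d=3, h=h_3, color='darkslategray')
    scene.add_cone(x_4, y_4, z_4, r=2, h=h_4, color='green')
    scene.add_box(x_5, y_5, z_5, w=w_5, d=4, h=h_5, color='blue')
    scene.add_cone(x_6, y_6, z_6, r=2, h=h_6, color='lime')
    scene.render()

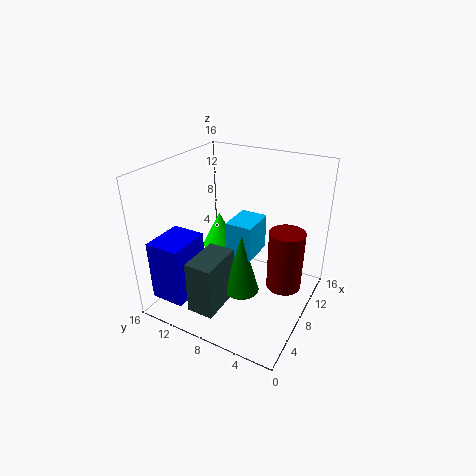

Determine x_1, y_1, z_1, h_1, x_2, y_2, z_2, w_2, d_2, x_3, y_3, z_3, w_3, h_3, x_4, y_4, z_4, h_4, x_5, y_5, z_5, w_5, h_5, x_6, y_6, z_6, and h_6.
x_1 = 10; y_1 = 3; z_1 = 2; h_1 = 7; x_2 = 7; y_2 = 6; z_2 = 6; w_2 = 4; d_2 = 3; x_3 = 2; y_3 = 8; z_3 = 1; w_3 = 5; h_3 = 6; x_4 = 7; y_4 = 7; z_4 = 2; h_4 = 7; x_5 = 2; y_5 = 12; z_5 = 1; w_5 = 5; h_5 = 7; x_6 = 9; y_6 = 11; z_6 = 6; h_6 = 4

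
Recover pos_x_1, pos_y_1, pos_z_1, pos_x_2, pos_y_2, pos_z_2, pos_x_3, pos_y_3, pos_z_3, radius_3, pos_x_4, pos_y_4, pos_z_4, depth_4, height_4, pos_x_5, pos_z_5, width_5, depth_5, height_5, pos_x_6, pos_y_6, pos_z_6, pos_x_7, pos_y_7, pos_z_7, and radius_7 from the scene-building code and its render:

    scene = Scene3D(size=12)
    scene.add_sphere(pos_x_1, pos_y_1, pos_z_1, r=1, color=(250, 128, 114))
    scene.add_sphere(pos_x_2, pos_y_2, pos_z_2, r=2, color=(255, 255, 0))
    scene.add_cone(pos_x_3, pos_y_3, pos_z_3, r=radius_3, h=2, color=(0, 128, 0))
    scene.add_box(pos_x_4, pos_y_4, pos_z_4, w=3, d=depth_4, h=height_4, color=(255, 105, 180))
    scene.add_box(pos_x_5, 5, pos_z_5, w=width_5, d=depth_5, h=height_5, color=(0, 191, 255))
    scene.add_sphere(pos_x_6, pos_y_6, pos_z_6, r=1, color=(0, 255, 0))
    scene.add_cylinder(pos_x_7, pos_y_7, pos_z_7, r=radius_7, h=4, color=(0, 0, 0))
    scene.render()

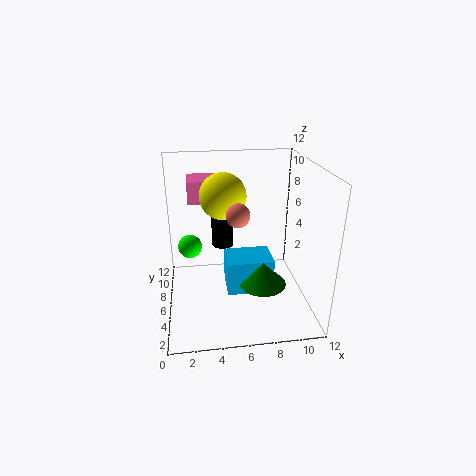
pos_x_1 = 6; pos_y_1 = 6; pos_z_1 = 8; pos_x_2 = 5; pos_y_2 = 8; pos_z_2 = 9; pos_x_3 = 8; pos_y_3 = 5; pos_z_3 = 2; radius_3 = 2; pos_x_4 = 2; pos_y_4 = 9; pos_z_4 = 8; depth_4 = 3; height_4 = 2; pos_x_5 = 5; pos_z_5 = 1; width_5 = 4; depth_5 = 3; height_5 = 3; pos_x_6 = 2; pos_y_6 = 7; pos_z_6 = 5; pos_x_7 = 5; pos_y_7 = 9; pos_z_7 = 4; radius_7 = 1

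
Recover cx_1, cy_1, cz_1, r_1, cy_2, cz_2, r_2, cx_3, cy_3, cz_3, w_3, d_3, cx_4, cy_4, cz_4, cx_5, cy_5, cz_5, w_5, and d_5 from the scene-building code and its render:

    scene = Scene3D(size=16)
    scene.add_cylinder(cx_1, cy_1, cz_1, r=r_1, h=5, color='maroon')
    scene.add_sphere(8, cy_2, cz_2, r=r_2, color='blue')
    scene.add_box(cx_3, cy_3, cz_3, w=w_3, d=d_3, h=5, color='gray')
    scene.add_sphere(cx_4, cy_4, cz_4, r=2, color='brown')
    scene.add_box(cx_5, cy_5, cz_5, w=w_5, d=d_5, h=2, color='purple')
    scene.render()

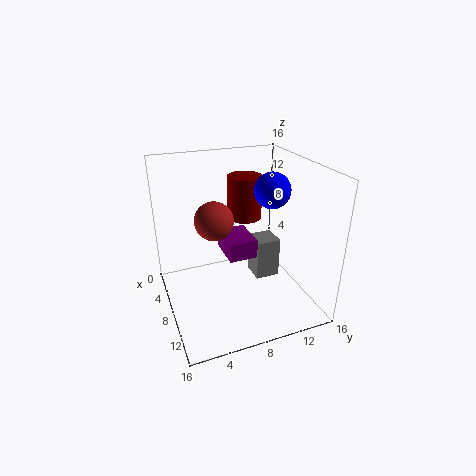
cx_1 = 5, cy_1 = 10, cz_1 = 9, r_1 = 2, cy_2 = 12, cz_2 = 13, r_2 = 2, cx_3 = 4, cy_3 = 11, cz_3 = 1, w_3 = 3, d_3 = 3, cx_4 = 9, cy_4 = 5, cz_4 = 11, cx_5 = 7, cy_5 = 6, cz_5 = 7, w_5 = 4, d_5 = 3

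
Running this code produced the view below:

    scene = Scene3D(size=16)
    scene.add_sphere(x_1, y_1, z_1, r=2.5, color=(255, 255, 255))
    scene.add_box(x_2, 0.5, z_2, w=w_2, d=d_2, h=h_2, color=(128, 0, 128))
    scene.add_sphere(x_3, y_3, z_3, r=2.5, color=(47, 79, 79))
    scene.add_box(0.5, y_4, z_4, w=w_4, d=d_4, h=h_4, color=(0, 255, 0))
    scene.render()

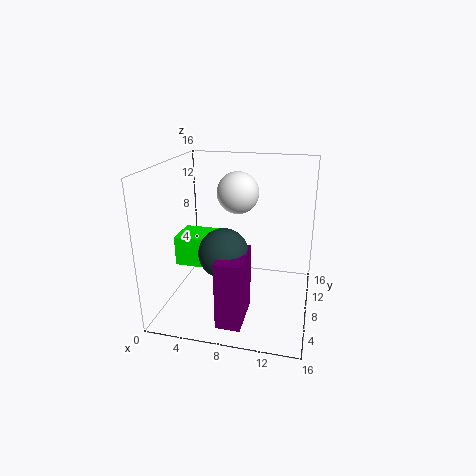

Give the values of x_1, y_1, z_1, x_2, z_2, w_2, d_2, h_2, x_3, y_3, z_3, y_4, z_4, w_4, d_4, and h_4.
x_1 = 7
y_1 = 12
z_1 = 12
x_2 = 7.5
z_2 = 1.5
w_2 = 2.5
d_2 = 5
h_2 = 7
x_3 = 7.5
y_3 = 4
z_3 = 8
y_4 = 7.5
z_4 = 4
w_4 = 5.5
d_4 = 4
h_4 = 3.5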